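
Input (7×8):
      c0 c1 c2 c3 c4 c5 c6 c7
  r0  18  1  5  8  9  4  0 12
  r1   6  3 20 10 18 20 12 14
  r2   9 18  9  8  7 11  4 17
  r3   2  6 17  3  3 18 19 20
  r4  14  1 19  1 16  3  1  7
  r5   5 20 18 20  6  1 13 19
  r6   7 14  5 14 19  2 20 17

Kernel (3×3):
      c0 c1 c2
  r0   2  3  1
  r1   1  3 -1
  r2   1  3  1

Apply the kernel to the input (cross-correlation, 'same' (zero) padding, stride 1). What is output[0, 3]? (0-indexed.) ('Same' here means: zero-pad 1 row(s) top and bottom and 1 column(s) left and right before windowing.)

The receptive field on the zero-padded input at this output position is [0 0 0 / 5 8 9 / 20 10 18]. Elementwise product with the kernel and sum: 0·2 + 0·3 + 0·1 + 5·1 + 8·3 + 9·-1 + 20·1 + 10·3 + 18·1.

88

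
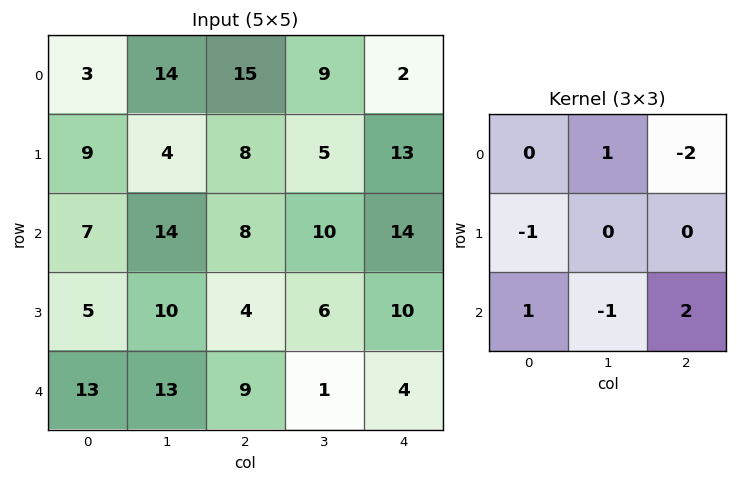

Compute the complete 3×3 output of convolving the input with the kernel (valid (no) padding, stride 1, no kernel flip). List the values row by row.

-16 19 23
-16 2 -11
11 -16 -6

Output[0,0]: The receptive field on the input at this output position is [3 14 15 / 9 4 8 / 7 14 8]. Elementwise product with the kernel and sum: 14·1 + 15·-2 + 9·-1 + 7·1 + 14·-1 + 8·2.
Output[0,1]: The receptive field on the input at this output position is [14 15 9 / 4 8 5 / 14 8 10]. Elementwise product with the kernel and sum: 15·1 + 9·-2 + 4·-1 + 14·1 + 8·-1 + 10·2.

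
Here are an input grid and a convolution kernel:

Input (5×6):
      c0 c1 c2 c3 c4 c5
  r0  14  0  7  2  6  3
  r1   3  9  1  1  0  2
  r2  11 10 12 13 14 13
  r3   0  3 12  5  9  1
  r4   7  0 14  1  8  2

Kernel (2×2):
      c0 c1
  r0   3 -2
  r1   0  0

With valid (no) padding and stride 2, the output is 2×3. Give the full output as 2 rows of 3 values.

Output[0,0]: The receptive field on the input at this output position is [14 0 / 3 9]. Elementwise product with the kernel and sum: 14·3 + 0·-2.
Output[0,1]: The receptive field on the input at this output position is [7 2 / 1 1]. Elementwise product with the kernel and sum: 7·3 + 2·-2.

42 17 12
13 10 16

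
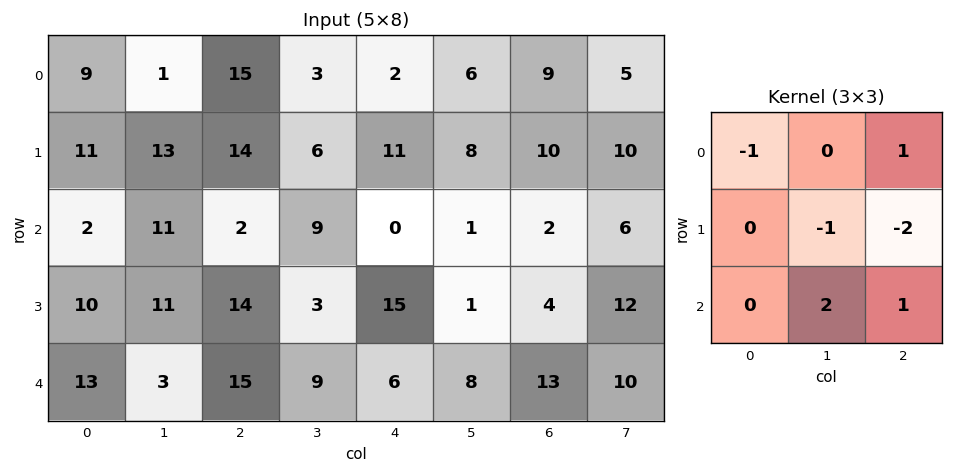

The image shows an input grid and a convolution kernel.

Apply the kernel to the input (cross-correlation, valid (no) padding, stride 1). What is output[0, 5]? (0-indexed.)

The receptive field on the input at this output position is [6 9 5 / 8 10 10 / 1 2 6]. Elementwise product with the kernel and sum: 6·-1 + 5·1 + 10·-1 + 10·-2 + 2·2 + 6·1.

-21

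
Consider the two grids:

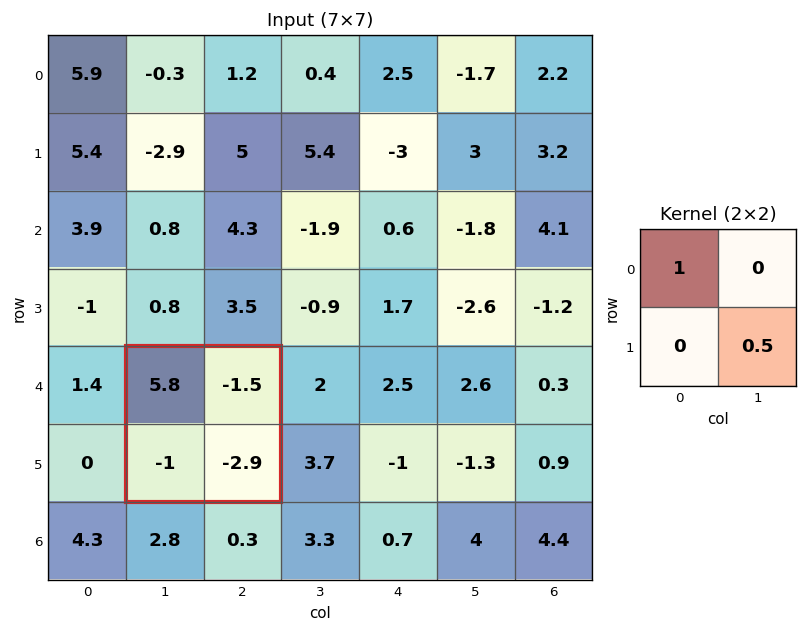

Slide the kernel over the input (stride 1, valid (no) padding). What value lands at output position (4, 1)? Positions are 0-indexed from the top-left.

4.35

The receptive field on the input at this output position is [5.8 -1.5 / -1 -2.9]. Elementwise product with the kernel and sum: 5.8·1 + -2.9·0.5.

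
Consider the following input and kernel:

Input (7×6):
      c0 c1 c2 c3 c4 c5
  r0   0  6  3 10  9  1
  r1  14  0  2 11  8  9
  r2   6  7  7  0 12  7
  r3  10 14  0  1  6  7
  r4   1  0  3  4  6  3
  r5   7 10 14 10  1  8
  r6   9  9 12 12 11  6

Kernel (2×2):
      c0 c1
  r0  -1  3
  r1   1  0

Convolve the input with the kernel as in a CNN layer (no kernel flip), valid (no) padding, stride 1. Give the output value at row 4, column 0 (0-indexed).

The receptive field on the input at this output position is [1 0 / 7 10]. Elementwise product with the kernel and sum: 1·-1 + 0·3 + 7·1.

6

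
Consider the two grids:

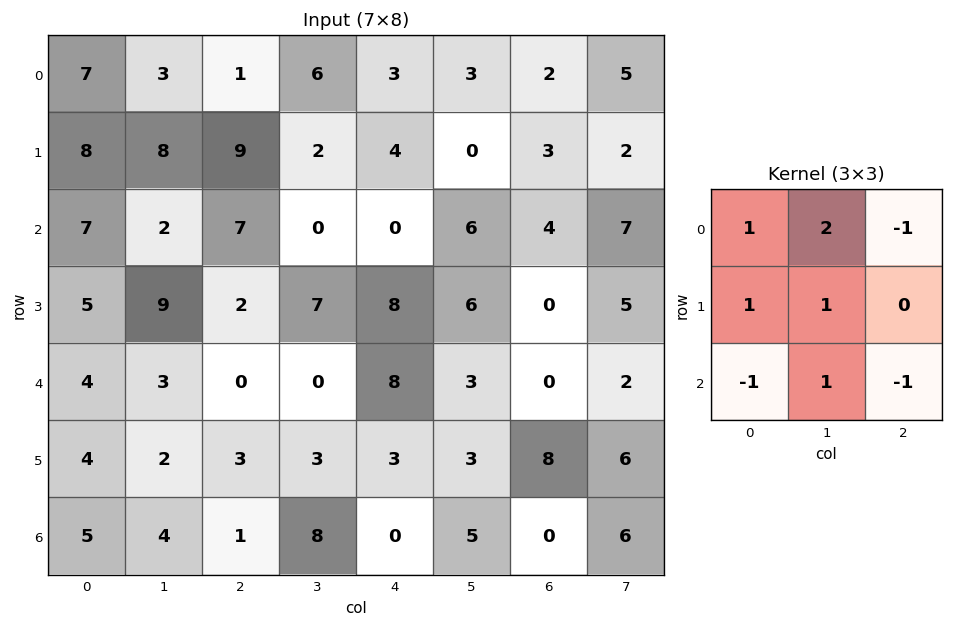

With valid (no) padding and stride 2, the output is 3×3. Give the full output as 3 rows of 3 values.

Output[0,0]: The receptive field on the input at this output position is [7 3 1 / 8 8 9 / 7 2 7]. Elementwise product with the kernel and sum: 7·1 + 3·2 + 1·-1 + 8·1 + 8·1 + 7·-1 + 2·1 + 7·-1.
Output[0,1]: The receptive field on the input at this output position is [1 6 3 / 9 2 4 / 7 0 0]. Elementwise product with the kernel and sum: 1·1 + 6·2 + 3·-1 + 9·1 + 2·1 + 7·-1 + 0·1 + 0·-1.

16 14 13
17 8 17
14 5 25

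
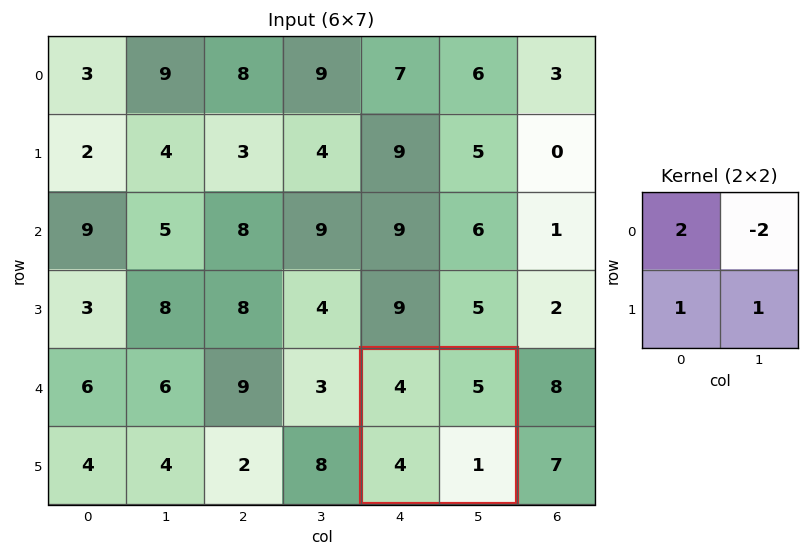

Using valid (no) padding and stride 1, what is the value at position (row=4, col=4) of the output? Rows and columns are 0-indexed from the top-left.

The receptive field on the input at this output position is [4 5 / 4 1]. Elementwise product with the kernel and sum: 4·2 + 5·-2 + 4·1 + 1·1.

3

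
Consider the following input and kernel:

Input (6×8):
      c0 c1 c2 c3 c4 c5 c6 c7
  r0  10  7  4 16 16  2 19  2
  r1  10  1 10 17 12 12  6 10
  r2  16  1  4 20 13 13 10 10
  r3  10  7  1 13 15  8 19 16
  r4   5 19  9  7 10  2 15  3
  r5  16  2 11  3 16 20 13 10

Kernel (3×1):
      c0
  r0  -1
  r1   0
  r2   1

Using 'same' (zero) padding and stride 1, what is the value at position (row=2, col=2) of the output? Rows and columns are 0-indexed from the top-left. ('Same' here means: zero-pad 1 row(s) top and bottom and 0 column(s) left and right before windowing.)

The receptive field on the zero-padded input at this output position is [10 / 4 / 1]. Elementwise product with the kernel and sum: 10·-1 + 1·1.

-9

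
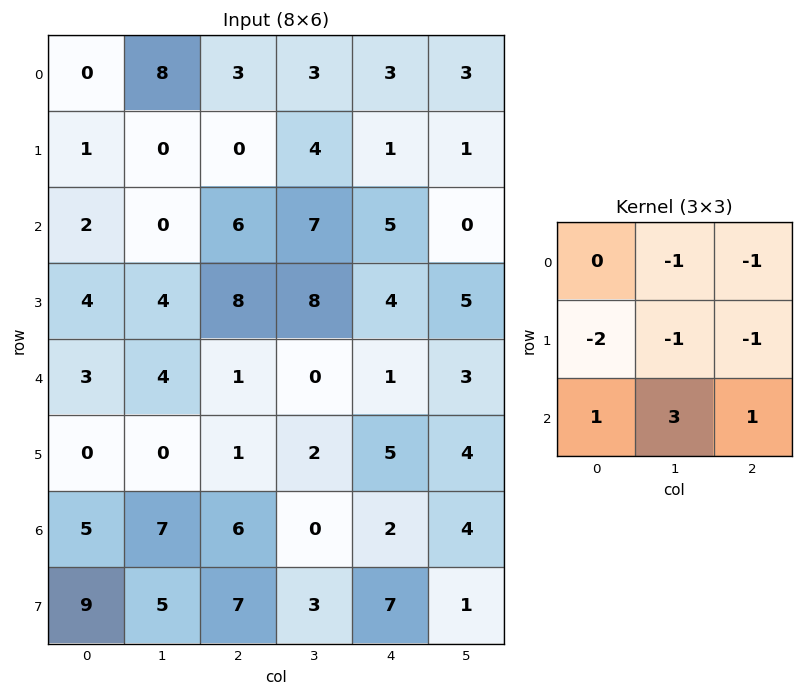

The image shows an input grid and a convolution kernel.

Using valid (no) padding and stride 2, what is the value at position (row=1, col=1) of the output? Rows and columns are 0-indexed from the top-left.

-38

The receptive field on the input at this output position is [6 7 5 / 8 8 4 / 1 0 1]. Elementwise product with the kernel and sum: 7·-1 + 5·-1 + 8·-2 + 8·-1 + 4·-1 + 1·1 + 0·3 + 1·1.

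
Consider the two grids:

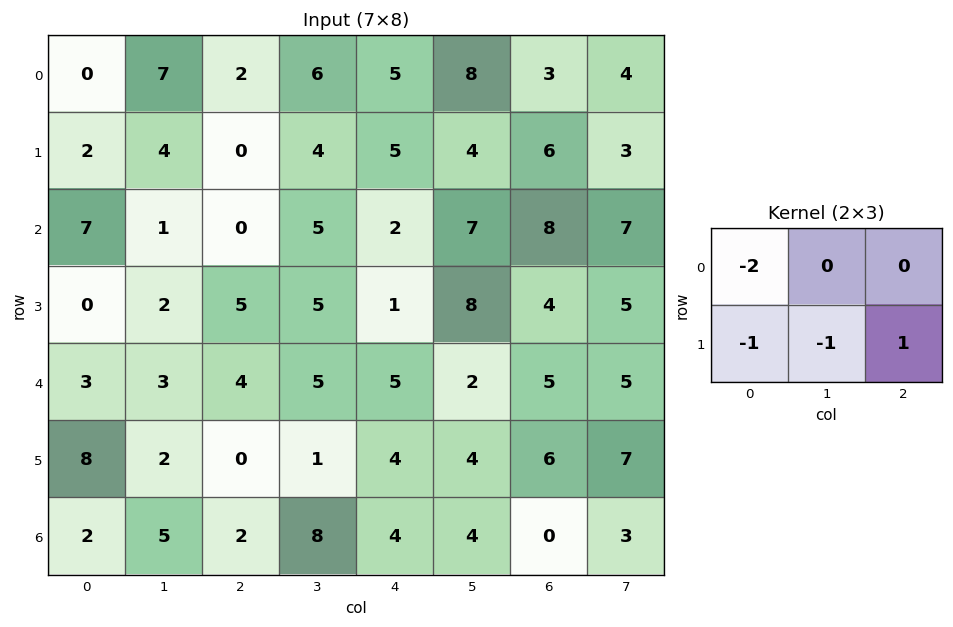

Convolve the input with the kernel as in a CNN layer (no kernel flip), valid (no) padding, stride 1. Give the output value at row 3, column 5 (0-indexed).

-18

The receptive field on the input at this output position is [8 4 5 / 2 5 5]. Elementwise product with the kernel and sum: 8·-2 + 2·-1 + 5·-1 + 5·1.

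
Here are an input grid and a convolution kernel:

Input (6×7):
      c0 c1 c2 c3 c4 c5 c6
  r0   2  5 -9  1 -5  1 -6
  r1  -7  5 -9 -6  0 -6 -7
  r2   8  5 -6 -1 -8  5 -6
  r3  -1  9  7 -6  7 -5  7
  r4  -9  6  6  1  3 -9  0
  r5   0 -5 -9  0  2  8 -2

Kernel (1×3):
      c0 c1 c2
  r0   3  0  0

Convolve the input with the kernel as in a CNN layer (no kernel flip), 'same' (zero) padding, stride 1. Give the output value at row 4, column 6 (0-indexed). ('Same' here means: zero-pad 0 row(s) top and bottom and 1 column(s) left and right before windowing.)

-27

The receptive field on the zero-padded input at this output position is [-9 0 0]. Elementwise product with the kernel and sum: -9·3.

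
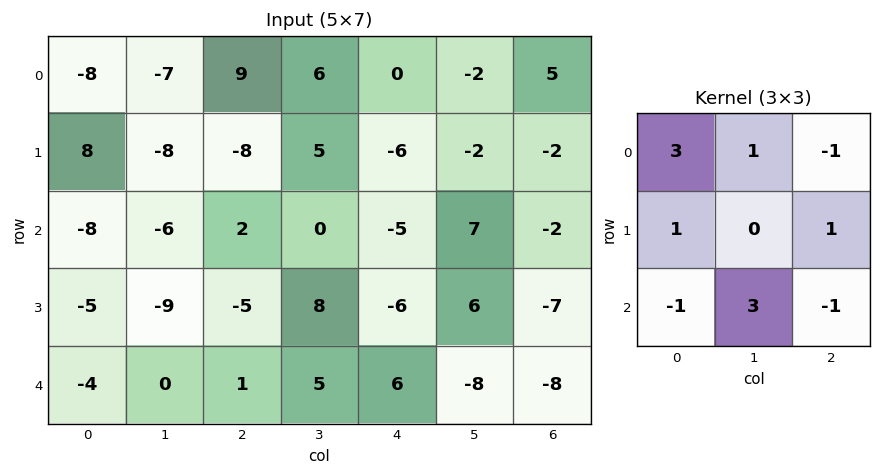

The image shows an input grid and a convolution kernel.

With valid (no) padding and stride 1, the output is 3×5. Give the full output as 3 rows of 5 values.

Output[0,0]: The receptive field on the input at this output position is [-8 -7 9 / 8 -8 -8 / -8 -6 2]. Elementwise product with the kernel and sum: -8·3 + -7·1 + 9·-1 + 8·1 + -8·1 + -8·-1 + -6·3 + 2·-1.
Output[0,1]: The receptive field on the input at this output position is [-7 9 6 / -8 -8 5 / -6 2 0]. Elementwise product with the kernel and sum: -7·3 + 9·1 + 6·-1 + -8·1 + 5·1 + -6·-1 + 2·3 + 0·-1.

-52 -9 22 1 13
1 -57 19 -14 6
-39 -19 8 23 -41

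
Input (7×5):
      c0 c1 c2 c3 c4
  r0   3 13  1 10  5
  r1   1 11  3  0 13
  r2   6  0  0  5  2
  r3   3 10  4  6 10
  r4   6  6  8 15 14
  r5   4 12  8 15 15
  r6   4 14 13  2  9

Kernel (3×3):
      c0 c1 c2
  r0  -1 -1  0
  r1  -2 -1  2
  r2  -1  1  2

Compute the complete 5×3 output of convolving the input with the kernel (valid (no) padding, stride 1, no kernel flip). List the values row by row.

-29 -29 18
-9 2 18
2 20 36
9 22 24
20 -13 -17

Output[0,0]: The receptive field on the input at this output position is [3 13 1 / 1 11 3 / 6 0 0]. Elementwise product with the kernel and sum: 3·-1 + 13·-1 + 1·-2 + 11·-1 + 3·2 + 6·-1 + 0·1 + 0·2.
Output[0,1]: The receptive field on the input at this output position is [13 1 10 / 11 3 0 / 0 0 5]. Elementwise product with the kernel and sum: 13·-1 + 1·-1 + 11·-2 + 3·-1 + 0·2 + 0·-1 + 0·1 + 5·2.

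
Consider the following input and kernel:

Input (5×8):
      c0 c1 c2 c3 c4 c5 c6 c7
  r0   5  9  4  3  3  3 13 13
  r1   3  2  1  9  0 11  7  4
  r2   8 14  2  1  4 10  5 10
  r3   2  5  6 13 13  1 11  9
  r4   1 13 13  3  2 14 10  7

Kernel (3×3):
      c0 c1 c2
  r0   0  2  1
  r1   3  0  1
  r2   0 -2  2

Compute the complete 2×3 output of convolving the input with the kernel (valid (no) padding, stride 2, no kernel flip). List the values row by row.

Output[0,0]: The receptive field on the input at this output position is [5 9 4 / 3 2 1 / 8 14 2]. Elementwise product with the kernel and sum: 9·2 + 4·1 + 3·3 + 1·1 + 14·-2 + 2·2.

8 18 16
42 35 67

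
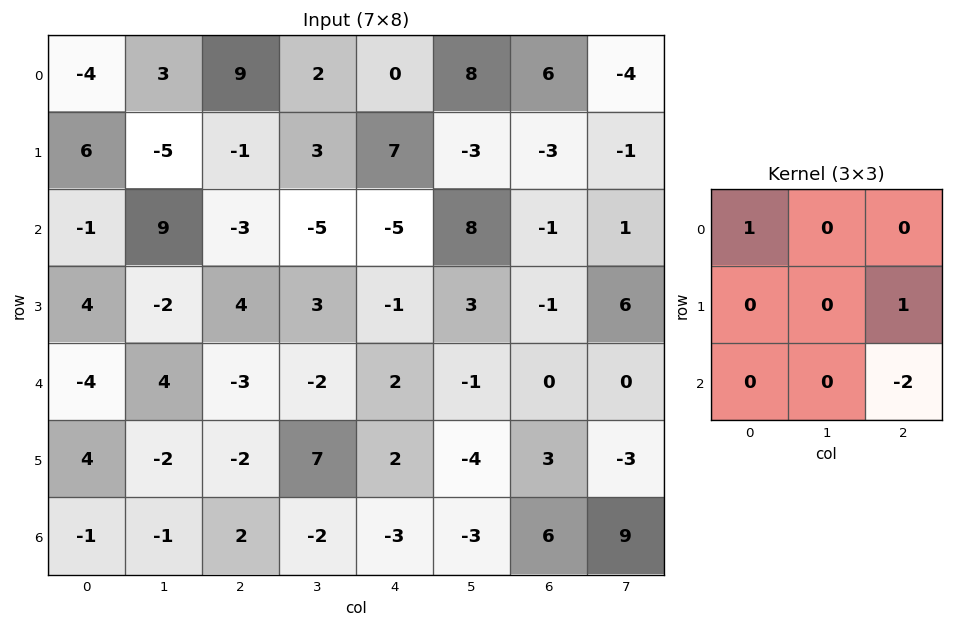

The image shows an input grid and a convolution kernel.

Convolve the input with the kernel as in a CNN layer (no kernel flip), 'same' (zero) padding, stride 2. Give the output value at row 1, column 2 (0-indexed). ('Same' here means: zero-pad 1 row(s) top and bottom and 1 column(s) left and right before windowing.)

5

The receptive field on the zero-padded input at this output position is [3 7 -3 / -5 -5 8 / 3 -1 3]. Elementwise product with the kernel and sum: 3·1 + 8·1 + 3·-2.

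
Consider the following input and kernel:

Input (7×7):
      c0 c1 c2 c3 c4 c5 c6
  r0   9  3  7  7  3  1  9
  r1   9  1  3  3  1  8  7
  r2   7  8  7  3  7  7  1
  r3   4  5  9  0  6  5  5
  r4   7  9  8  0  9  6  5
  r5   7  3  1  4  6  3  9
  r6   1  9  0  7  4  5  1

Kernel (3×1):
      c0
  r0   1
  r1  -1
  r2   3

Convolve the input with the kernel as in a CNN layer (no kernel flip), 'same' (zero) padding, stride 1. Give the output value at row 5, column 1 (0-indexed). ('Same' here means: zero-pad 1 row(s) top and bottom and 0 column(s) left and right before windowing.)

33

The receptive field on the zero-padded input at this output position is [9 / 3 / 9]. Elementwise product with the kernel and sum: 9·1 + 3·-1 + 9·3.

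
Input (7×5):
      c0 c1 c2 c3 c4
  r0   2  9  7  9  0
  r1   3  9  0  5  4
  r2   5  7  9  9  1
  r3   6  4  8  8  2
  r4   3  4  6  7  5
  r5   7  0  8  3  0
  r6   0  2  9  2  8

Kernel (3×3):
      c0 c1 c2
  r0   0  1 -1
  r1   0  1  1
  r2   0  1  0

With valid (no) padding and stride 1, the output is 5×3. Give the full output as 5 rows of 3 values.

18 12 27
29 21 19
14 22 25
6 21 21
8 19 7

Output[0,0]: The receptive field on the input at this output position is [2 9 7 / 3 9 0 / 5 7 9]. Elementwise product with the kernel and sum: 9·1 + 7·-1 + 9·1 + 0·1 + 7·1.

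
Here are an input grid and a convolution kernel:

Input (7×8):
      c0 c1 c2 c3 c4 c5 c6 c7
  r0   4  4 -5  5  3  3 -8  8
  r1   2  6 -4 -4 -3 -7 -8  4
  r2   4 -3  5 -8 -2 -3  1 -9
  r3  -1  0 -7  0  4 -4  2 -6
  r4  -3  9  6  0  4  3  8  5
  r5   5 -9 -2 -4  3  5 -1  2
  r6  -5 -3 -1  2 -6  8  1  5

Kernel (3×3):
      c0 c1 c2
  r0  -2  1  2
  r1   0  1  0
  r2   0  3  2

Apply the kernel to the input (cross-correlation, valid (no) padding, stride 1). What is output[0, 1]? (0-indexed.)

-8

The receptive field on the input at this output position is [4 -5 5 / 6 -4 -4 / -3 5 -8]. Elementwise product with the kernel and sum: 4·-2 + -5·1 + 5·2 + -4·1 + 5·3 + -8·2.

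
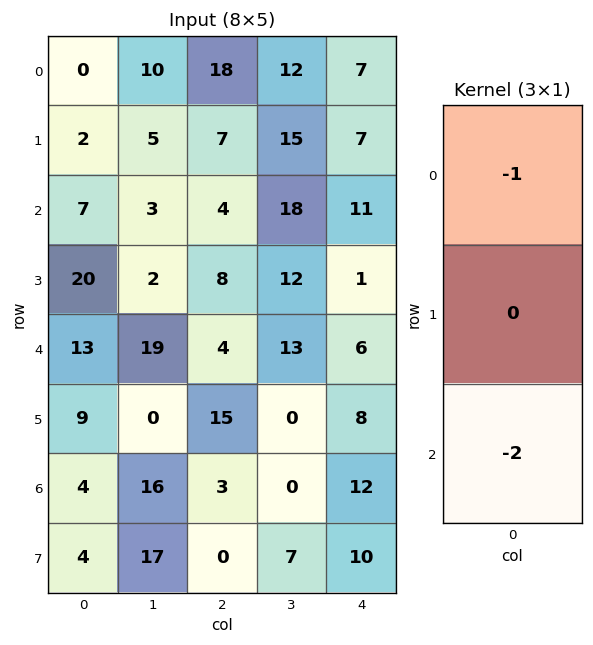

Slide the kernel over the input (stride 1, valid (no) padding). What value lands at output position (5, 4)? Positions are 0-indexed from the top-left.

The receptive field on the input at this output position is [8 / 12 / 10]. Elementwise product with the kernel and sum: 8·-1 + 10·-2.

-28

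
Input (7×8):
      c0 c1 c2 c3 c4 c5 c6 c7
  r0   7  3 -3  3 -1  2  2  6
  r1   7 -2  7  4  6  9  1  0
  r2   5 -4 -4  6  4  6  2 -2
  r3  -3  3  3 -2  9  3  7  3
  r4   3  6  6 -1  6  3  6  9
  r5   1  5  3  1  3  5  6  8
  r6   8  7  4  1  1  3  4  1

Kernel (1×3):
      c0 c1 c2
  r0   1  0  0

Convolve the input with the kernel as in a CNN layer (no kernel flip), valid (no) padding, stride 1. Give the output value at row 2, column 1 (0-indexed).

The receptive field on the input at this output position is [-4 -4 6]. Elementwise product with the kernel and sum: -4·1.

-4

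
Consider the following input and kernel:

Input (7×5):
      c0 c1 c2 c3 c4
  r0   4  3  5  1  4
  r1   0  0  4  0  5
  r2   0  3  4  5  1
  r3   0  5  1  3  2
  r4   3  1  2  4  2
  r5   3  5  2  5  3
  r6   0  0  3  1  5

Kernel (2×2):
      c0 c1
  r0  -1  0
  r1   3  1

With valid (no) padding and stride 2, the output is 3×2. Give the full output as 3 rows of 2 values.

Output[0,0]: The receptive field on the input at this output position is [4 3 / 0 0]. Elementwise product with the kernel and sum: 4·-1 + 0·3 + 0·1.

-4 7
5 2
11 9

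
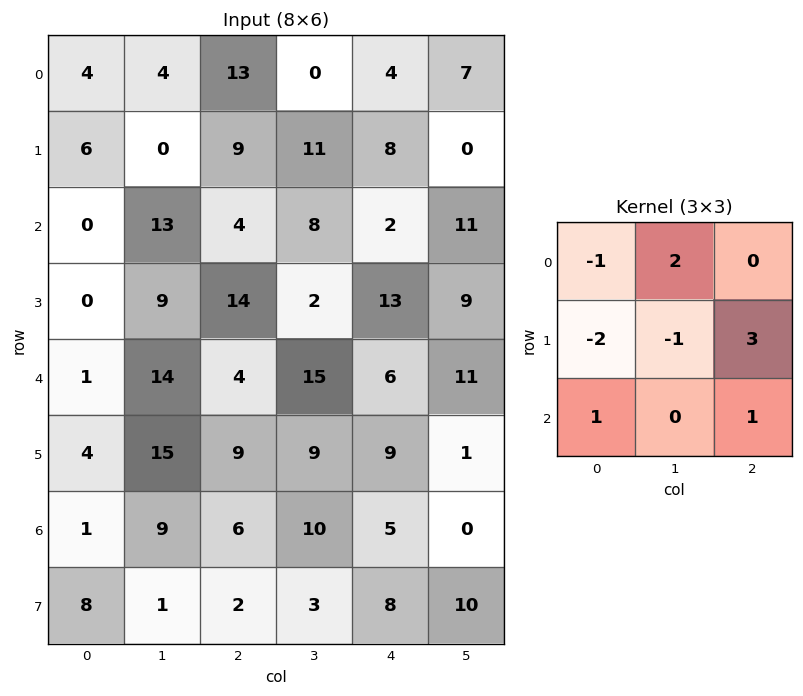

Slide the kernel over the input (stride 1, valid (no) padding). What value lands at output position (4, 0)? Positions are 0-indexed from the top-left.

The receptive field on the input at this output position is [1 14 4 / 4 15 9 / 1 9 6]. Elementwise product with the kernel and sum: 1·-1 + 14·2 + 4·-2 + 15·-1 + 9·3 + 1·1 + 6·1.

38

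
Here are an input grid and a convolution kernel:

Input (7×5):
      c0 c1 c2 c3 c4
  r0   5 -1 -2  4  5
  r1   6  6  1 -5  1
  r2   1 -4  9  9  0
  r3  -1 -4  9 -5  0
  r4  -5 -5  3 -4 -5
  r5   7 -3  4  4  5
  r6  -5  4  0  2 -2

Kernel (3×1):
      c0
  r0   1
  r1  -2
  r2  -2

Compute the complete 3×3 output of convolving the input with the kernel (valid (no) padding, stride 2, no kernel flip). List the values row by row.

Output[0,0]: The receptive field on the input at this output position is [5 / 6 / 1]. Elementwise product with the kernel and sum: 5·1 + 6·-2 + 1·-2.

-9 -22 3
13 -15 10
-9 -5 -11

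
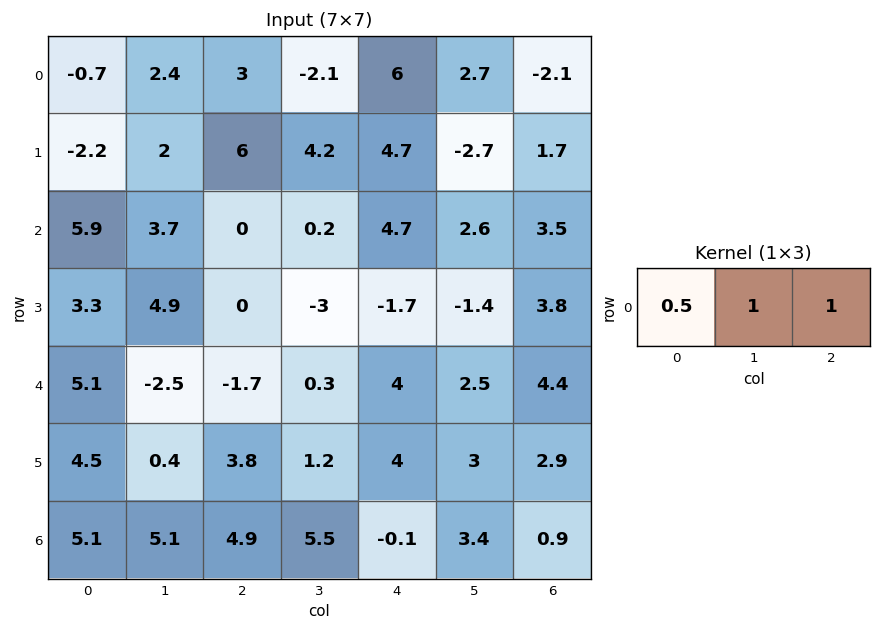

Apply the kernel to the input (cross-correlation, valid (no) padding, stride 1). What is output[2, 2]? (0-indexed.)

4.9

The receptive field on the input at this output position is [0 0.2 4.7]. Elementwise product with the kernel and sum: 0·0.5 + 0.2·1 + 4.7·1.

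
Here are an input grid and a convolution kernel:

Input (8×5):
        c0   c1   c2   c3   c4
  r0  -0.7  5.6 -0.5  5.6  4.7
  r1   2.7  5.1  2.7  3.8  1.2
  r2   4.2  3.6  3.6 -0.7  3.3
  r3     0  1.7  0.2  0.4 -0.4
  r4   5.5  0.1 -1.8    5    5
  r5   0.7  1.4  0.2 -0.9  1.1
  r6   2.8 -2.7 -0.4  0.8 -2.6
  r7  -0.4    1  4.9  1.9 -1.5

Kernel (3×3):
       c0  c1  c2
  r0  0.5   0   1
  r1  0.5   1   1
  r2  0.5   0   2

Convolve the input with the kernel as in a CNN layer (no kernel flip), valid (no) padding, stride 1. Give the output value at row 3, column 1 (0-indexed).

The receptive field on the input at this output position is [1.7 0.2 0.4 / 0.1 -1.8 5 / 1.4 0.2 -0.9]. Elementwise product with the kernel and sum: 1.7·0.5 + 0.4·1 + 0.1·0.5 + -1.8·1 + 5·1 + 1.4·0.5 + -0.9·2.

3.4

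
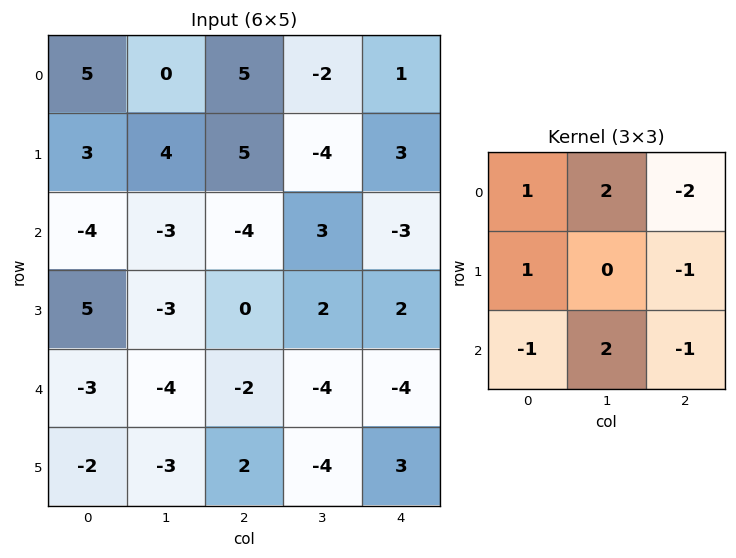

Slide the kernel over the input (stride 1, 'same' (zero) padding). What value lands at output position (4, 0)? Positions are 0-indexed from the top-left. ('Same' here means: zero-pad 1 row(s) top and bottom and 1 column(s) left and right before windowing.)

19

The receptive field on the zero-padded input at this output position is [0 5 -3 / 0 -3 -4 / 0 -2 -3]. Elementwise product with the kernel and sum: 0·1 + 5·2 + -3·-2 + 0·1 + -4·-1 + 0·-1 + -2·2 + -3·-1.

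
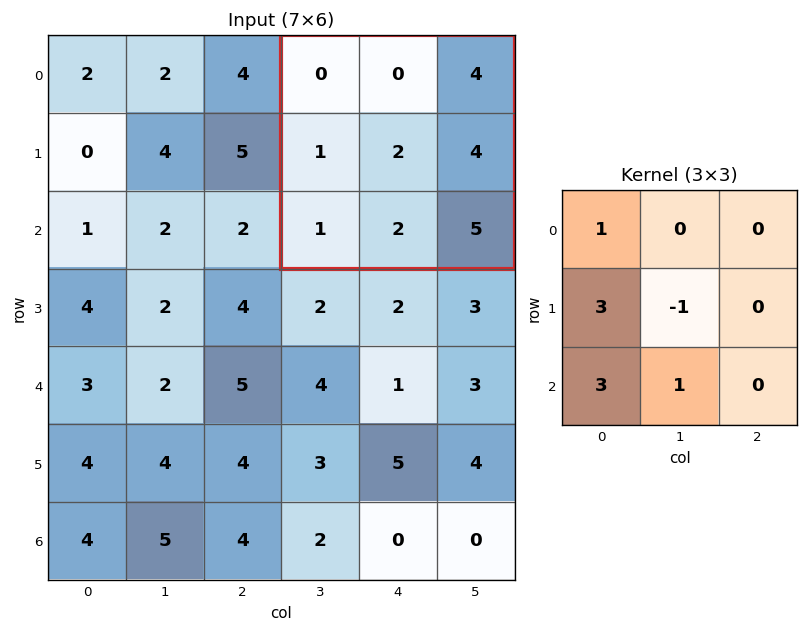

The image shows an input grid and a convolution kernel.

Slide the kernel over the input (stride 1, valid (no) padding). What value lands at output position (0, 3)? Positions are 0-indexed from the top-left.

6

The receptive field on the input at this output position is [0 0 4 / 1 2 4 / 1 2 5]. Elementwise product with the kernel and sum: 0·1 + 1·3 + 2·-1 + 1·3 + 2·1.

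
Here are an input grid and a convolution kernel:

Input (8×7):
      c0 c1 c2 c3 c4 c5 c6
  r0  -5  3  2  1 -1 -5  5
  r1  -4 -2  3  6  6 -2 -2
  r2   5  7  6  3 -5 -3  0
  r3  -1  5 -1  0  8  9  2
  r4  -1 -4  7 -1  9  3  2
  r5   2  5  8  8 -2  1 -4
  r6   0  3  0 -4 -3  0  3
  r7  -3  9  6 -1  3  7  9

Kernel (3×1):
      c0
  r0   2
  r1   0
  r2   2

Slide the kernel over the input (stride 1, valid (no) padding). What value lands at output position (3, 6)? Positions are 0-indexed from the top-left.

-4

The receptive field on the input at this output position is [2 / 2 / -4]. Elementwise product with the kernel and sum: 2·2 + -4·2.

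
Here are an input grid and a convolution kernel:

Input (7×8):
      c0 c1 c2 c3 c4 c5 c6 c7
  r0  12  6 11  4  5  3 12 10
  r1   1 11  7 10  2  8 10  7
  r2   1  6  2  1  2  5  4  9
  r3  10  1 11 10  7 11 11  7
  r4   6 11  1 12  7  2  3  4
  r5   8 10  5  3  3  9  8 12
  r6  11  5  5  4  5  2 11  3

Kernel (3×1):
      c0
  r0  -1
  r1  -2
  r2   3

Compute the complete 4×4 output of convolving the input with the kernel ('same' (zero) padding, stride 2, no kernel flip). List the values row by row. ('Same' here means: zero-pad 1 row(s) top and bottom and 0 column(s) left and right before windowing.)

Output[0,0]: The receptive field on the zero-padded input at this output position is [0 / 12 / 1]. Elementwise product with the kernel and sum: 0·-1 + 12·-2 + 1·3.
Output[0,1]: The receptive field on the zero-padded input at this output position is [0 / 11 / 7]. Elementwise product with the kernel and sum: 0·-1 + 11·-2 + 7·3.

-21 -1 -4 6
27 22 15 15
2 2 -12 7
-30 -15 -13 -30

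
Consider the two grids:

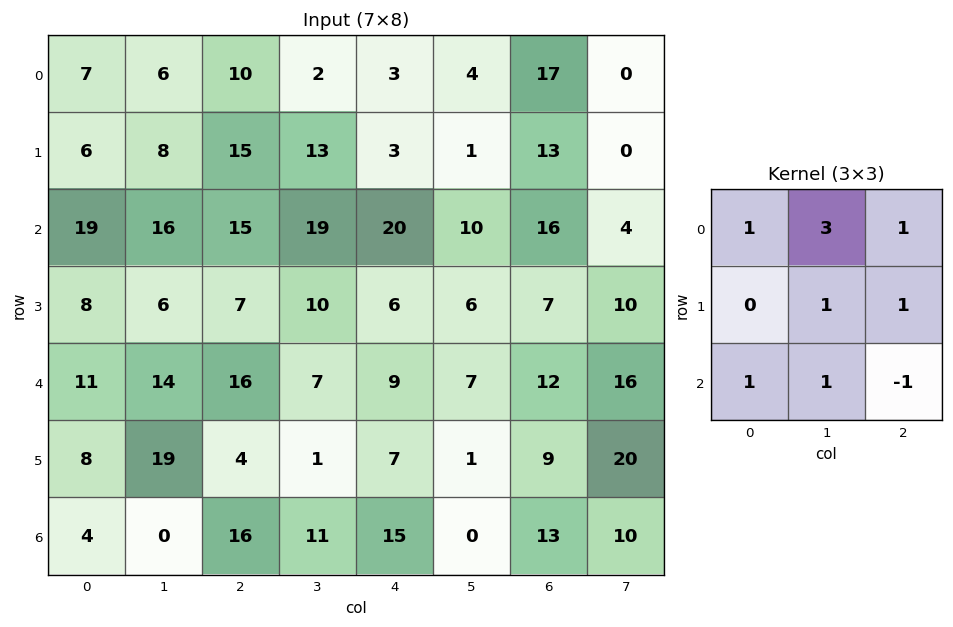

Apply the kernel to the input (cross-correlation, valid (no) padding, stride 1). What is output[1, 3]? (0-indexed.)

63

The receptive field on the input at this output position is [13 3 1 / 19 20 10 / 10 6 6]. Elementwise product with the kernel and sum: 13·1 + 3·3 + 1·1 + 20·1 + 10·1 + 10·1 + 6·1 + 6·-1.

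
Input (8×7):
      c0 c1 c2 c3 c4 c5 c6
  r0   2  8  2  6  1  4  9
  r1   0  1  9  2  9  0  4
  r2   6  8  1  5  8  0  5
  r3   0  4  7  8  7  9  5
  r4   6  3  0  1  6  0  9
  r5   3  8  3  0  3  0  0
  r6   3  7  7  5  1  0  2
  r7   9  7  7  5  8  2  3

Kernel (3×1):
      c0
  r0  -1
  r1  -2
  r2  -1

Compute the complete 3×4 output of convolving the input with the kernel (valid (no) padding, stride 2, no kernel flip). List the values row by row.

-8 -21 -27 -22
-12 -15 -28 -24
-15 -13 -13 -11

Output[0,0]: The receptive field on the input at this output position is [2 / 0 / 6]. Elementwise product with the kernel and sum: 2·-1 + 0·-2 + 6·-1.
Output[0,1]: The receptive field on the input at this output position is [2 / 9 / 1]. Elementwise product with the kernel and sum: 2·-1 + 9·-2 + 1·-1.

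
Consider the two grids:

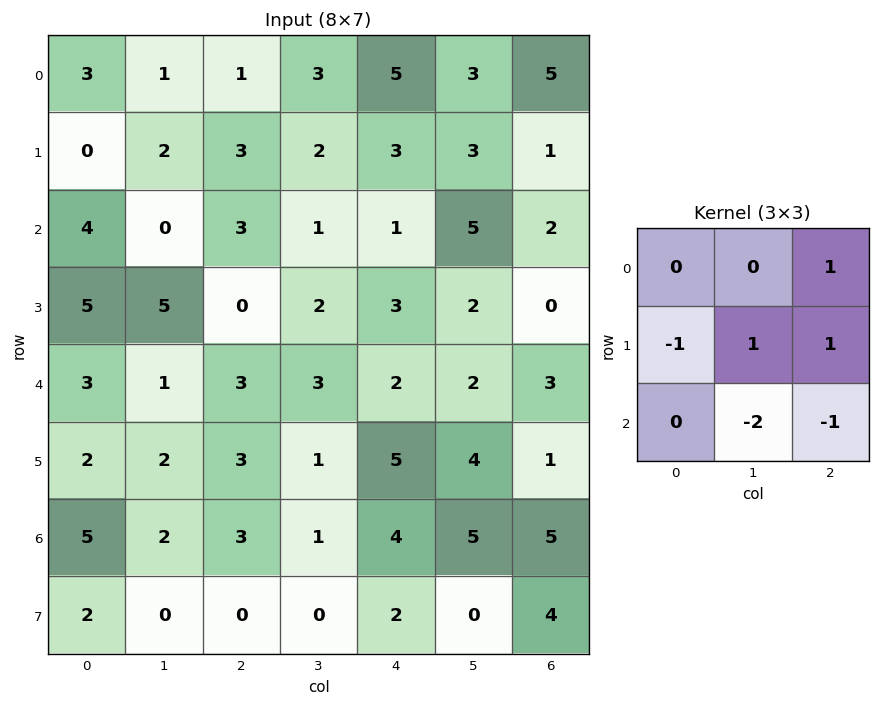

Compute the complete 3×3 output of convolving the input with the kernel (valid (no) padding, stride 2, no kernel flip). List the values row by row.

3 4 -6
-2 -2 -6
-1 -1 -12

Output[0,0]: The receptive field on the input at this output position is [3 1 1 / 0 2 3 / 4 0 3]. Elementwise product with the kernel and sum: 1·1 + 0·-1 + 2·1 + 3·1 + 0·-2 + 3·-1.
Output[0,1]: The receptive field on the input at this output position is [1 3 5 / 3 2 3 / 3 1 1]. Elementwise product with the kernel and sum: 5·1 + 3·-1 + 2·1 + 3·1 + 1·-2 + 1·-1.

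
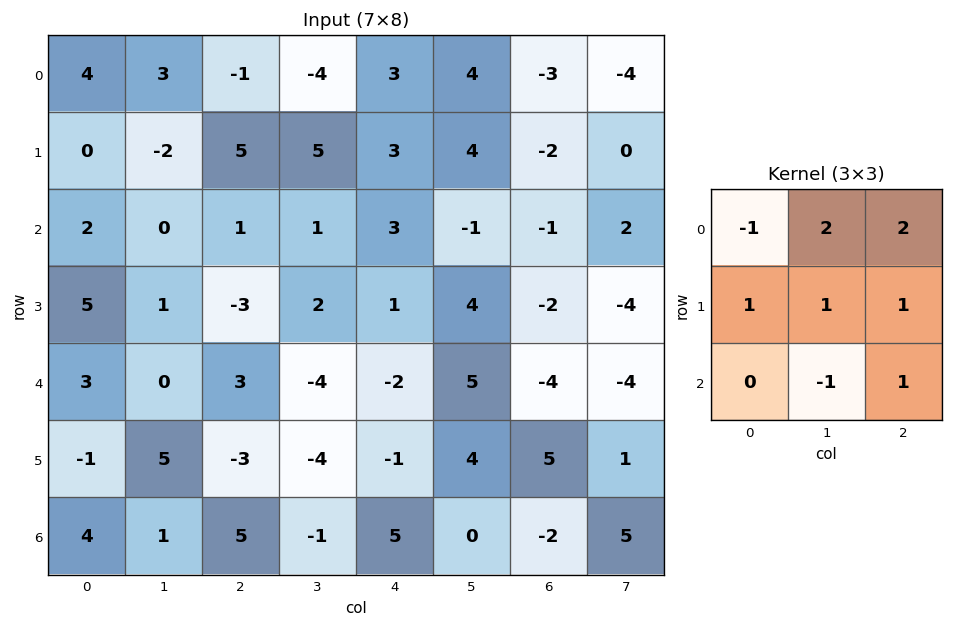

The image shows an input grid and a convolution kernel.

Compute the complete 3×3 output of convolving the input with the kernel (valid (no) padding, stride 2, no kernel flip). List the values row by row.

4 14 4
6 9 -13
8 -17 10

Output[0,0]: The receptive field on the input at this output position is [4 3 -1 / 0 -2 5 / 2 0 1]. Elementwise product with the kernel and sum: 4·-1 + 3·2 + -1·2 + 0·1 + -2·1 + 5·1 + 0·-1 + 1·1.
Output[0,1]: The receptive field on the input at this output position is [-1 -4 3 / 5 5 3 / 1 1 3]. Elementwise product with the kernel and sum: -1·-1 + -4·2 + 3·2 + 5·1 + 5·1 + 3·1 + 1·-1 + 3·1.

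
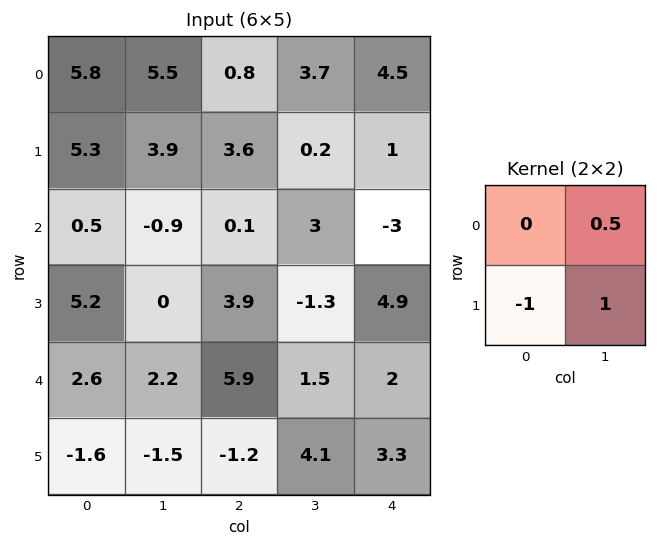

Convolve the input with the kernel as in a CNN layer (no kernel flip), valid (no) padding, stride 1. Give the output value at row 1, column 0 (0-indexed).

0.55

The receptive field on the input at this output position is [5.3 3.9 / 0.5 -0.9]. Elementwise product with the kernel and sum: 3.9·0.5 + 0.5·-1 + -0.9·1.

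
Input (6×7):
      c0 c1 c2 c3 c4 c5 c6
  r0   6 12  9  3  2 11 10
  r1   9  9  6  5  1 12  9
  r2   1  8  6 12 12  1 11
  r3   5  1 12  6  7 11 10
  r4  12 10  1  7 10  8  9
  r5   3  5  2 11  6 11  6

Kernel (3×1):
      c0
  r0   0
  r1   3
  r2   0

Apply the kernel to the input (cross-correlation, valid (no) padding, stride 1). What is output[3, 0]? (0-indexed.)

36

The receptive field on the input at this output position is [5 / 12 / 3]. Elementwise product with the kernel and sum: 12·3.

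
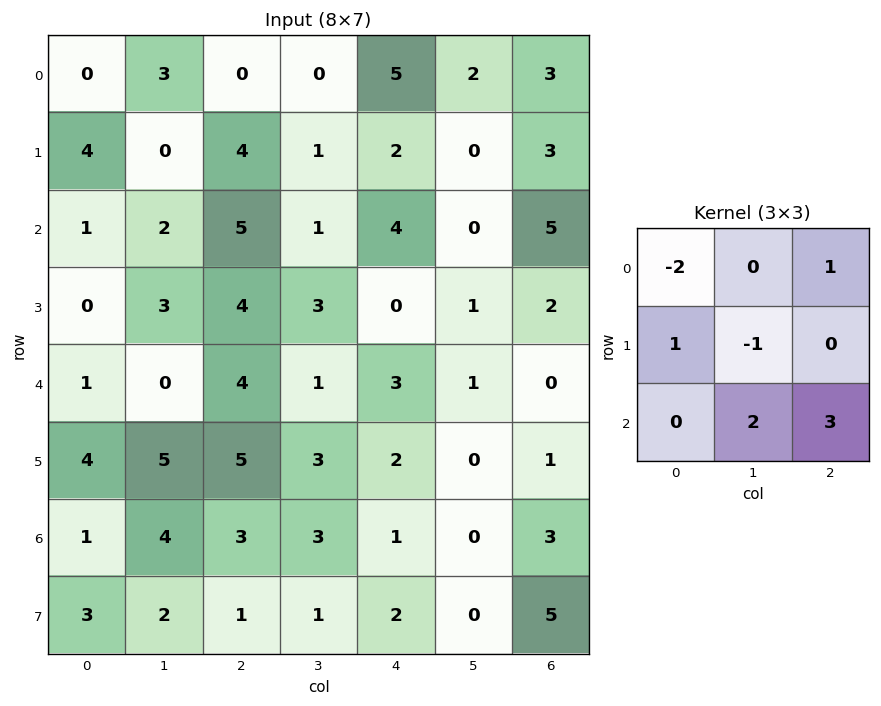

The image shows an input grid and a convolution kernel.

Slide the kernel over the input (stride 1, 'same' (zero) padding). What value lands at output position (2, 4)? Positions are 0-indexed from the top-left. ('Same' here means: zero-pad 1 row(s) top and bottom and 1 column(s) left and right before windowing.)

The receptive field on the zero-padded input at this output position is [1 2 0 / 1 4 0 / 3 0 1]. Elementwise product with the kernel and sum: 1·-2 + 0·1 + 1·1 + 4·-1 + 0·2 + 1·3.

-2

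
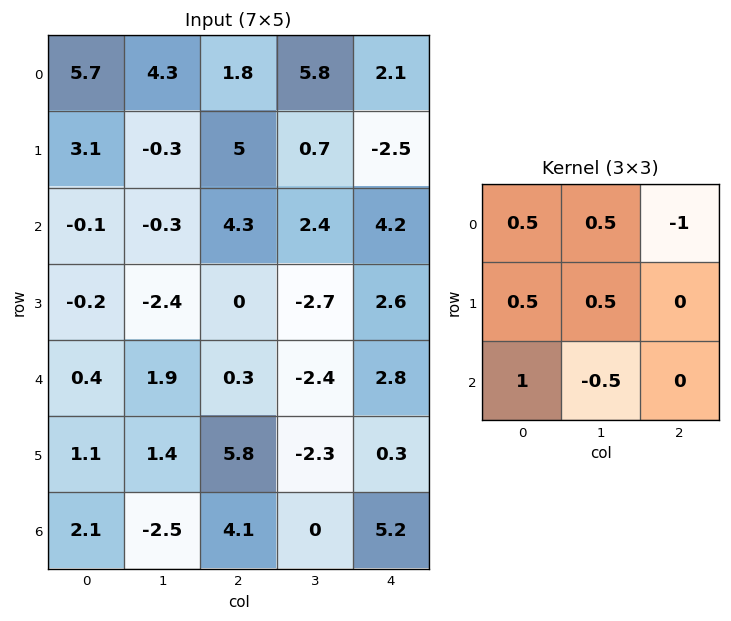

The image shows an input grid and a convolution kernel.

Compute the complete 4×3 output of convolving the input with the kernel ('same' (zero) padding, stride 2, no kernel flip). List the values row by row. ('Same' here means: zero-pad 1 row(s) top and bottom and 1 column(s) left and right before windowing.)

1.3 0.25 5.9
1.9 1.25 -1.6
1.95 1.1 -2.3
0.2 6.7 1.6

Output[0,0]: The receptive field on the zero-padded input at this output position is [0 0 0 / 0 5.7 4.3 / 0 3.1 -0.3]. Elementwise product with the kernel and sum: 0·0.5 + 0·0.5 + 0·-1 + 0·0.5 + 5.7·0.5 + 0·1 + 3.1·-0.5.
Output[0,1]: The receptive field on the zero-padded input at this output position is [0 0 0 / 4.3 1.8 5.8 / -0.3 5 0.7]. Elementwise product with the kernel and sum: 0·0.5 + 0·0.5 + 0·-1 + 4.3·0.5 + 1.8·0.5 + -0.3·1 + 5·-0.5.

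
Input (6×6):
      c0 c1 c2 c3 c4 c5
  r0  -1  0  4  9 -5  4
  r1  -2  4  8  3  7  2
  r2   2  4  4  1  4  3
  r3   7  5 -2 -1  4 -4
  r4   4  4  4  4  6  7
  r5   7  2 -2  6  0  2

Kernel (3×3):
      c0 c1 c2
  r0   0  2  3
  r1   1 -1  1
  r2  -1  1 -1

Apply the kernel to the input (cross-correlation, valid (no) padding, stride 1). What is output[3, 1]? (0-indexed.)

-13

The receptive field on the input at this output position is [5 -2 -1 / 4 4 4 / 2 -2 6]. Elementwise product with the kernel and sum: -2·2 + -1·3 + 4·1 + 4·-1 + 4·1 + 2·-1 + -2·1 + 6·-1.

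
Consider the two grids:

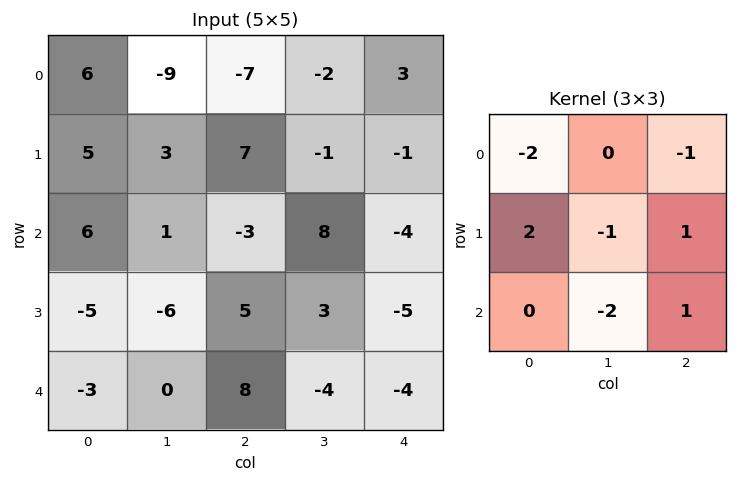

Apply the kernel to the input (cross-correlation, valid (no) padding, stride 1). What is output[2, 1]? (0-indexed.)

-44

The receptive field on the input at this output position is [1 -3 8 / -6 5 3 / 0 8 -4]. Elementwise product with the kernel and sum: 1·-2 + 8·-1 + -6·2 + 5·-1 + 3·1 + 8·-2 + -4·1.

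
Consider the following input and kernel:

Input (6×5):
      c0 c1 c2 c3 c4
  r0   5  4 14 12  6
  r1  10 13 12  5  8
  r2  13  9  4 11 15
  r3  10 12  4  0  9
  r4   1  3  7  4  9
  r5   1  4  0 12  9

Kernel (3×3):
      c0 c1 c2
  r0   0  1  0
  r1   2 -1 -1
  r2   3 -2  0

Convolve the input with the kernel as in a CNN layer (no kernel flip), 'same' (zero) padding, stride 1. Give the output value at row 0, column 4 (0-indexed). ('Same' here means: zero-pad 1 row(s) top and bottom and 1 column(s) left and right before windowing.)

17

The receptive field on the zero-padded input at this output position is [0 0 0 / 12 6 0 / 5 8 0]. Elementwise product with the kernel and sum: 0·1 + 12·2 + 6·-1 + 0·-1 + 5·3 + 8·-2.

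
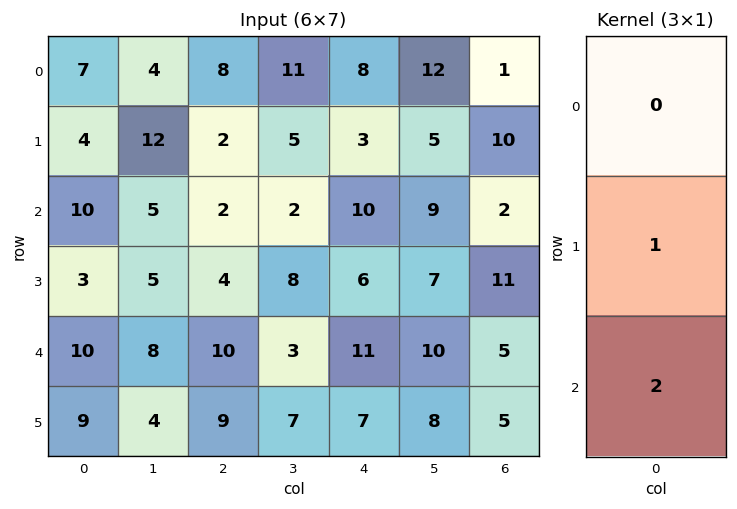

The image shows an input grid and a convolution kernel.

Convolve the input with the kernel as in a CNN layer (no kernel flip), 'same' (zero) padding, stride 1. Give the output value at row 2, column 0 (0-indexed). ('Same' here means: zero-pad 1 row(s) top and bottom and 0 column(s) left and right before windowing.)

The receptive field on the zero-padded input at this output position is [4 / 10 / 3]. Elementwise product with the kernel and sum: 10·1 + 3·2.

16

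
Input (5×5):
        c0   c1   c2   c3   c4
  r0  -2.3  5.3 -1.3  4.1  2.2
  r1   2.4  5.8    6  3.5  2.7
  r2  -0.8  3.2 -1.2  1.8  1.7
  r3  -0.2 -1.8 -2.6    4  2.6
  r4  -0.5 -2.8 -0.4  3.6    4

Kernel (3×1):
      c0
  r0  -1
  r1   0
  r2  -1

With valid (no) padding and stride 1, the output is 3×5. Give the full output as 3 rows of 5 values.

3.1 -8.5 2.5 -5.9 -3.9
-2.2 -4 -3.4 -7.5 -5.3
1.3 -0.4 1.6 -5.4 -5.7

Output[0,0]: The receptive field on the input at this output position is [-2.3 / 2.4 / -0.8]. Elementwise product with the kernel and sum: -2.3·-1 + -0.8·-1.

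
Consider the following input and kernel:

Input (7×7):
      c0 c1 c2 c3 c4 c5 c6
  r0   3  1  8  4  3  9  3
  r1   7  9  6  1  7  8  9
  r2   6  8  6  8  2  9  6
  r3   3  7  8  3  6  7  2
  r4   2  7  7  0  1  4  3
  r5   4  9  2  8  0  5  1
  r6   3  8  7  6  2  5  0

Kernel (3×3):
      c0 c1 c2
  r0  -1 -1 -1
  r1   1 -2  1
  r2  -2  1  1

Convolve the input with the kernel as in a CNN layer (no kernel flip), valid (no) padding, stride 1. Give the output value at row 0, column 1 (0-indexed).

-17

The receptive field on the input at this output position is [1 8 4 / 9 6 1 / 8 6 8]. Elementwise product with the kernel and sum: 1·-1 + 8·-1 + 4·-1 + 9·1 + 6·-2 + 1·1 + 8·-2 + 6·1 + 8·1.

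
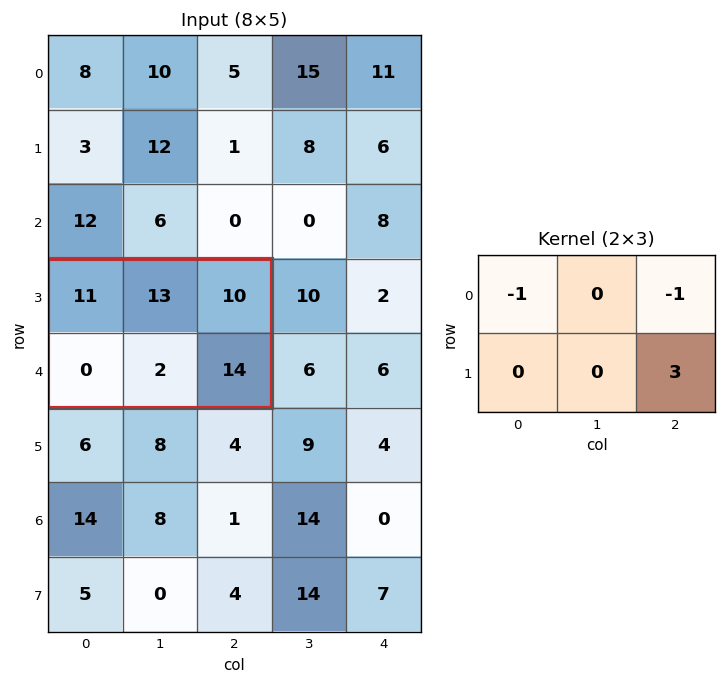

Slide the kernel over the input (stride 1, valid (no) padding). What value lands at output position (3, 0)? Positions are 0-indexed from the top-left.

21

The receptive field on the input at this output position is [11 13 10 / 0 2 14]. Elementwise product with the kernel and sum: 11·-1 + 10·-1 + 14·3.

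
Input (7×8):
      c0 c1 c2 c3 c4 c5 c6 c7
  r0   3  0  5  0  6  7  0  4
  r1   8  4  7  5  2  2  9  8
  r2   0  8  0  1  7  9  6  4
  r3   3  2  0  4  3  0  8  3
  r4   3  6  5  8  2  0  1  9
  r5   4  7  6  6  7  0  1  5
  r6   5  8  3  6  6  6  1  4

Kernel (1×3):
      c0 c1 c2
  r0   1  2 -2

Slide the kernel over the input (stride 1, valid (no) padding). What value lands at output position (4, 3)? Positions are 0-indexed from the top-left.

The receptive field on the input at this output position is [8 2 0]. Elementwise product with the kernel and sum: 8·1 + 2·2 + 0·-2.

12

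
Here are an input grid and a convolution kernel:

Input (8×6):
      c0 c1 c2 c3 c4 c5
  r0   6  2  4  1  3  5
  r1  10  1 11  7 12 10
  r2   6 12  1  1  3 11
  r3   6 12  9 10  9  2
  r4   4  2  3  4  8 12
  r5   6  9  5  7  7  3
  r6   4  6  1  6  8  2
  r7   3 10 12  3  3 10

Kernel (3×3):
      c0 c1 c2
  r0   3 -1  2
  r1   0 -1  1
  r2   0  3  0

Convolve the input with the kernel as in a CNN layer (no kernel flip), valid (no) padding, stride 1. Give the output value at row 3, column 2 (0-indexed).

60

The receptive field on the input at this output position is [9 10 9 / 3 4 8 / 5 7 7]. Elementwise product with the kernel and sum: 9·3 + 10·-1 + 9·2 + 4·-1 + 8·1 + 7·3.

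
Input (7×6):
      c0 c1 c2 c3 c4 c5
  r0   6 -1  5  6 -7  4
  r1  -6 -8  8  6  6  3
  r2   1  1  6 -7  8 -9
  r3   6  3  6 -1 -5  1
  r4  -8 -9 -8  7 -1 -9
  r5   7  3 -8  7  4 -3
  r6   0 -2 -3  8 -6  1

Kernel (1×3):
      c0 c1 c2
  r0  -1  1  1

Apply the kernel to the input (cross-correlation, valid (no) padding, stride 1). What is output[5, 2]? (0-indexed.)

The receptive field on the input at this output position is [-8 7 4]. Elementwise product with the kernel and sum: -8·-1 + 7·1 + 4·1.

19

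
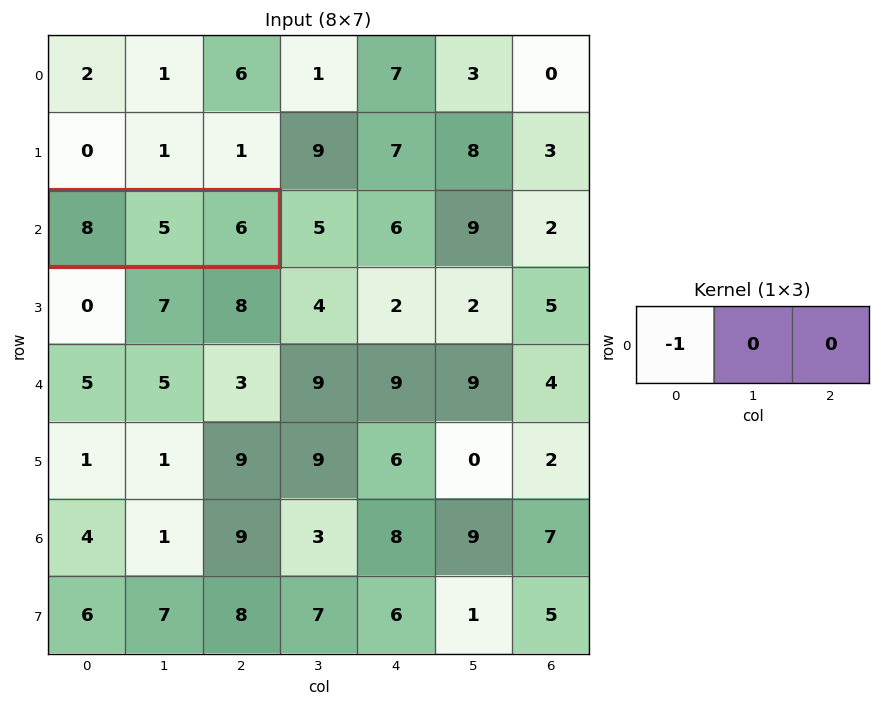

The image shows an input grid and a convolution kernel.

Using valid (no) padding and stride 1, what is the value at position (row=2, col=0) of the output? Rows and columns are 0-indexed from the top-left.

The receptive field on the input at this output position is [8 5 6]. Elementwise product with the kernel and sum: 8·-1.

-8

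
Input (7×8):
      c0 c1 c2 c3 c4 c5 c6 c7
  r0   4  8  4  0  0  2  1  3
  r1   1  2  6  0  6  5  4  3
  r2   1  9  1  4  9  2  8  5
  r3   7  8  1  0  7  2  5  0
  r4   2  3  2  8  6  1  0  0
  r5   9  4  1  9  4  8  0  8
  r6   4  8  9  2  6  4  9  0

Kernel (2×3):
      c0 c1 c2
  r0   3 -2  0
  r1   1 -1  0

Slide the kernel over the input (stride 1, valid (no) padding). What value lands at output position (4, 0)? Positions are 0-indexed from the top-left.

5

The receptive field on the input at this output position is [2 3 2 / 9 4 1]. Elementwise product with the kernel and sum: 2·3 + 3·-2 + 9·1 + 4·-1.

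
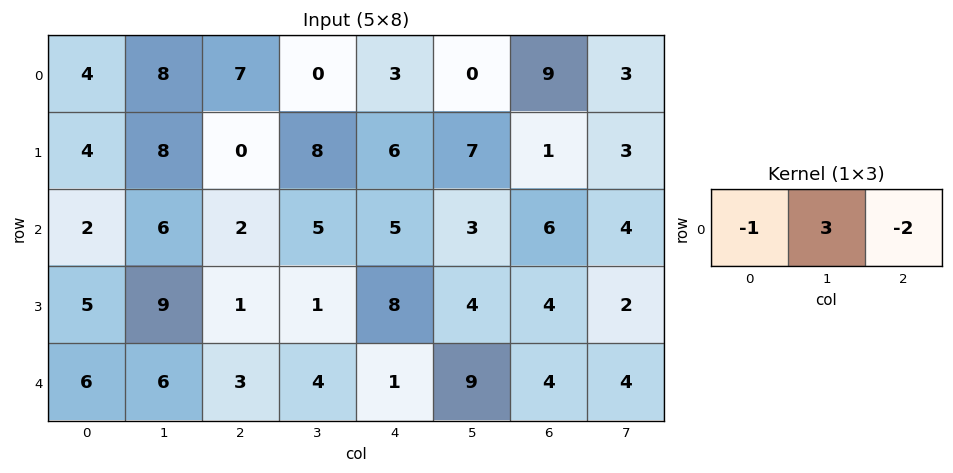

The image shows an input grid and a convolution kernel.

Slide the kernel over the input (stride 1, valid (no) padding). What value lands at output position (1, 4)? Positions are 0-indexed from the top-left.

13

The receptive field on the input at this output position is [6 7 1]. Elementwise product with the kernel and sum: 6·-1 + 7·3 + 1·-2.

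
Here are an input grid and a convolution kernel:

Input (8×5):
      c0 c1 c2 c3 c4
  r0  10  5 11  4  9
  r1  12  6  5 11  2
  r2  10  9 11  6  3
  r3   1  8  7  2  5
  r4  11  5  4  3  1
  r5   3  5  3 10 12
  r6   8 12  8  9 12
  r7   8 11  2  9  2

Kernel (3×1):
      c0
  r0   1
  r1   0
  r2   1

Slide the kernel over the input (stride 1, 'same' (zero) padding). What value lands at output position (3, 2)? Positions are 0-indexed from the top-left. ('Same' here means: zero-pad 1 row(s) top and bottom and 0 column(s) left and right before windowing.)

15

The receptive field on the zero-padded input at this output position is [11 / 7 / 4]. Elementwise product with the kernel and sum: 11·1 + 4·1.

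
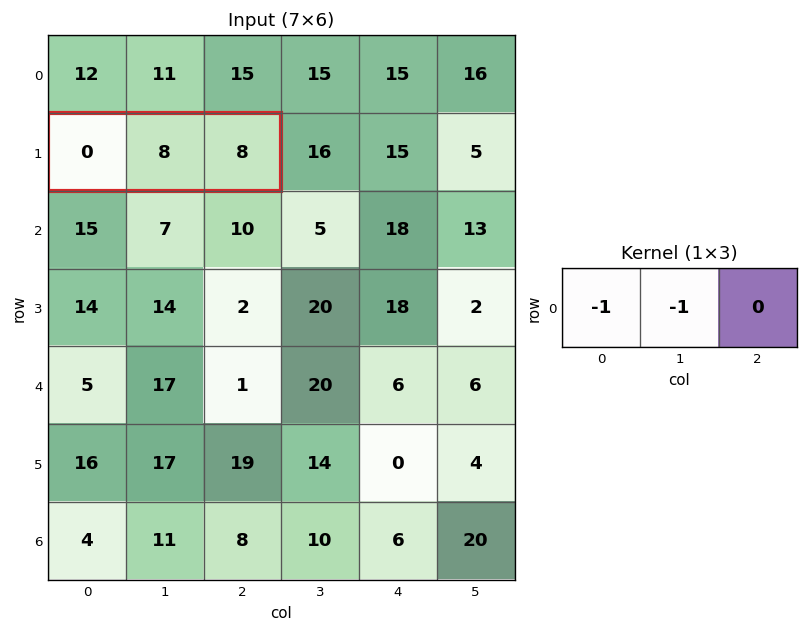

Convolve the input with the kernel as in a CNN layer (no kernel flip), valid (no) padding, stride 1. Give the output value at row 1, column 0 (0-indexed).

-8

The receptive field on the input at this output position is [0 8 8]. Elementwise product with the kernel and sum: 0·-1 + 8·-1.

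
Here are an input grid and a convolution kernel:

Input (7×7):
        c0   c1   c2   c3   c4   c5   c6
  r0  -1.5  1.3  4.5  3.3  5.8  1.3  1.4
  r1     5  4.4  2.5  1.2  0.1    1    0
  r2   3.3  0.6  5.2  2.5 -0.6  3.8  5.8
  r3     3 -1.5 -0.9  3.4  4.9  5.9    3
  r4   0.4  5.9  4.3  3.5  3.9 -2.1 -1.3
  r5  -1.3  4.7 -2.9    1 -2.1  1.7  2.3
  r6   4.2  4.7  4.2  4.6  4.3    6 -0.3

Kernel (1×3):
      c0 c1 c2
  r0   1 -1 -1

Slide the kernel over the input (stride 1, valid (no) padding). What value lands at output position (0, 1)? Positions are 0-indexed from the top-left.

The receptive field on the input at this output position is [1.3 4.5 3.3]. Elementwise product with the kernel and sum: 1.3·1 + 4.5·-1 + 3.3·-1.

-6.5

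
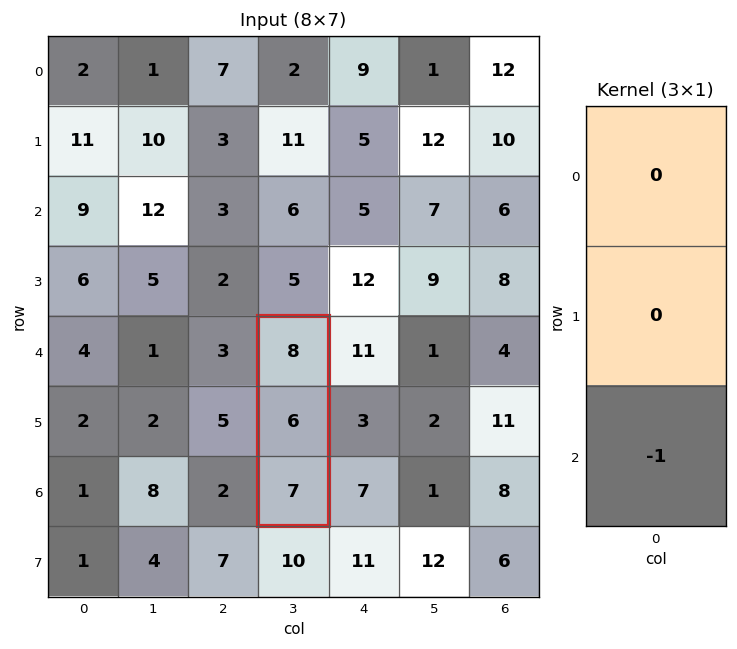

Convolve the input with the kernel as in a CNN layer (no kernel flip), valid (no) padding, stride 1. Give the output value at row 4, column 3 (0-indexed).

-7

The receptive field on the input at this output position is [8 / 6 / 7]. Elementwise product with the kernel and sum: 7·-1.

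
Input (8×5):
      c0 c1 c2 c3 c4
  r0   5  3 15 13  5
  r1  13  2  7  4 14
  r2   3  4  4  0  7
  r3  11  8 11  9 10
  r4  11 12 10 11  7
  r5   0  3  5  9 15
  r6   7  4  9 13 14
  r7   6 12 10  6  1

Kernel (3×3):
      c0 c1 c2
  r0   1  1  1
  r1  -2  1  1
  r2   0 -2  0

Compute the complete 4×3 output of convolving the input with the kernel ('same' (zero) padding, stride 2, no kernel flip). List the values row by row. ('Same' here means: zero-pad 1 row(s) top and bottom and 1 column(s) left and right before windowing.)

Output[0,0]: The receptive field on the zero-padded input at this output position is [0 0 0 / 0 5 3 / 0 13 2]. Elementwise product with the kernel and sum: 0·1 + 0·1 + 0·1 + 0·-2 + 5·1 + 3·1 + 13·-2.

-18 8 -49
0 -13 5
42 15 -26
2 11 10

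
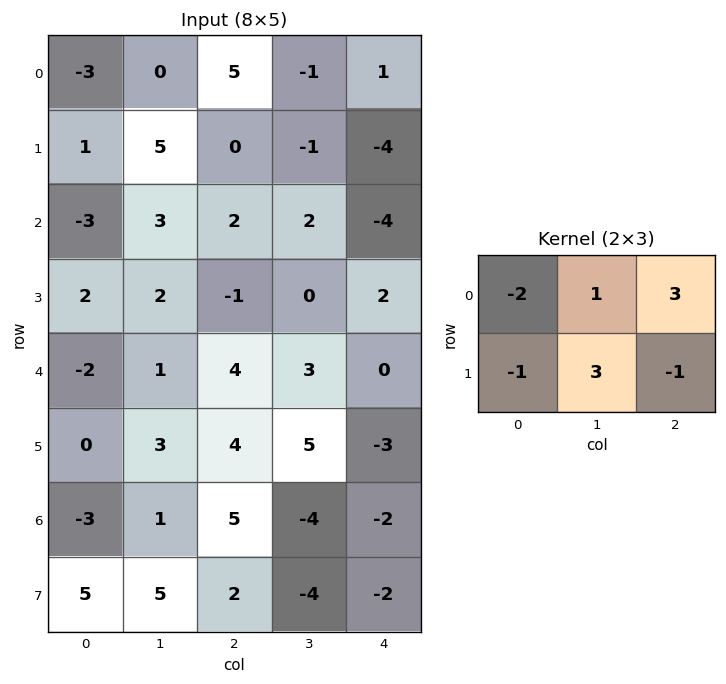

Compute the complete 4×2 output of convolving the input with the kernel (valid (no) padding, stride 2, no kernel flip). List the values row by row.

35 -7
20 -15
22 9
30 -32

Output[0,0]: The receptive field on the input at this output position is [-3 0 5 / 1 5 0]. Elementwise product with the kernel and sum: -3·-2 + 0·1 + 5·3 + 1·-1 + 5·3 + 0·-1.
Output[0,1]: The receptive field on the input at this output position is [5 -1 1 / 0 -1 -4]. Elementwise product with the kernel and sum: 5·-2 + -1·1 + 1·3 + 0·-1 + -1·3 + -4·-1.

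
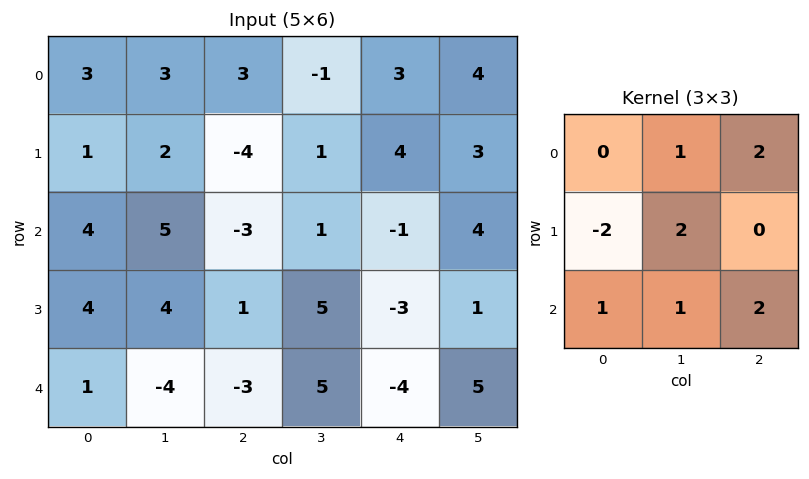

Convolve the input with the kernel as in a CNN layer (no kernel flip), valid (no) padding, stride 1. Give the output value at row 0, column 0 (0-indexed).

The receptive field on the input at this output position is [3 3 3 / 1 2 -4 / 4 5 -3]. Elementwise product with the kernel and sum: 3·1 + 3·2 + 1·-2 + 2·2 + 4·1 + 5·1 + -3·2.

14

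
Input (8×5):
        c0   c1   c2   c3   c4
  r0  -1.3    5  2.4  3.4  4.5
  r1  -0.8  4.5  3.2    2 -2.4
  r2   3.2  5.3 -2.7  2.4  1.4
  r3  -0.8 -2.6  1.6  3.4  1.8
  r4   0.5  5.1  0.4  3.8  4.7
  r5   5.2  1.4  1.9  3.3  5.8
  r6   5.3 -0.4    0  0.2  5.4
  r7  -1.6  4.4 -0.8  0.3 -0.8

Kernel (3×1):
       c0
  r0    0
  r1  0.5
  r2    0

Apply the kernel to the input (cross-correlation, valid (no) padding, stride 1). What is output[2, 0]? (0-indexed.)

The receptive field on the input at this output position is [3.2 / -0.8 / 0.5]. Elementwise product with the kernel and sum: -0.8·0.5.

-0.4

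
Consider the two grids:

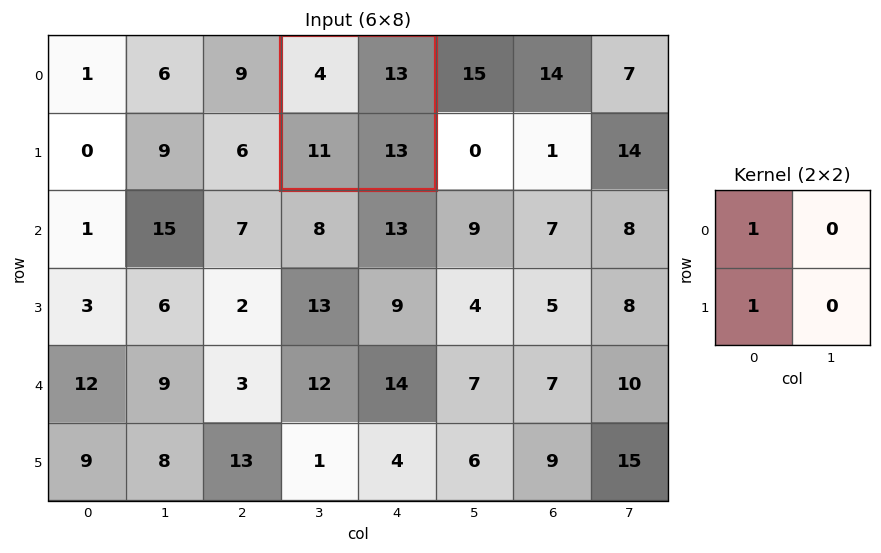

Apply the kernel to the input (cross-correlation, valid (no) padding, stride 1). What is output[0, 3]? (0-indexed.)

The receptive field on the input at this output position is [4 13 / 11 13]. Elementwise product with the kernel and sum: 4·1 + 11·1.

15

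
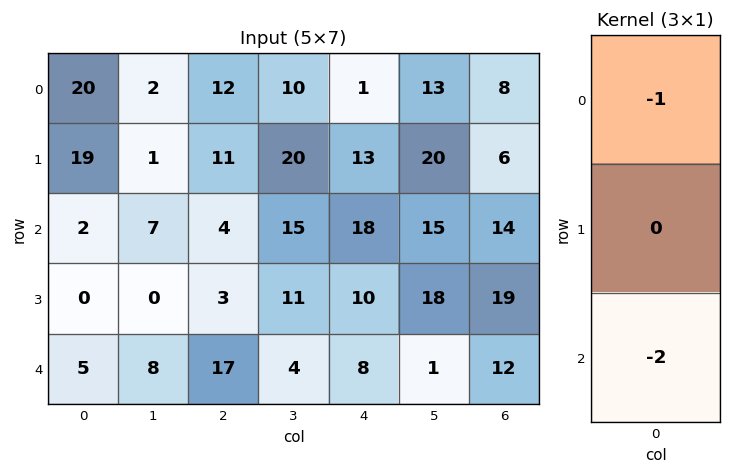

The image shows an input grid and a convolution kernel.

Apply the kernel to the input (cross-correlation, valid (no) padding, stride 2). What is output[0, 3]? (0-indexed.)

-36

The receptive field on the input at this output position is [8 / 6 / 14]. Elementwise product with the kernel and sum: 8·-1 + 14·-2.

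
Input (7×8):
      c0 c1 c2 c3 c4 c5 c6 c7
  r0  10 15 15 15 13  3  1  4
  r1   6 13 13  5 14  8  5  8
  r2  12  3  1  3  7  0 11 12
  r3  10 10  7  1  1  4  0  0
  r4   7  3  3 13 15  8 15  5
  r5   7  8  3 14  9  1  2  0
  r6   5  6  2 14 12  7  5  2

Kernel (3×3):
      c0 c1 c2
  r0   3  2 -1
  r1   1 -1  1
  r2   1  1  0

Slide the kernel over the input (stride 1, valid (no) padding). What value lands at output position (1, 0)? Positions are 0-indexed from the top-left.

The receptive field on the input at this output position is [6 13 13 / 12 3 1 / 10 10 7]. Elementwise product with the kernel and sum: 6·3 + 13·2 + 13·-1 + 12·1 + 3·-1 + 1·1 + 10·1 + 10·1.

61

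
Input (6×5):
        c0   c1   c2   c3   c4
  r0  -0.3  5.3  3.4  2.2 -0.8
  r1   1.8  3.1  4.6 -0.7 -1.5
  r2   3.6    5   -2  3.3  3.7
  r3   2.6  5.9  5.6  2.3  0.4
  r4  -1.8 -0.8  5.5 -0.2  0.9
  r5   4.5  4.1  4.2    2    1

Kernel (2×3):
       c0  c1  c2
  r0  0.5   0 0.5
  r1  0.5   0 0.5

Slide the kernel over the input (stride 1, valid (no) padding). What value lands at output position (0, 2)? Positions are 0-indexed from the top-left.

The receptive field on the input at this output position is [3.4 2.2 -0.8 / 4.6 -0.7 -1.5]. Elementwise product with the kernel and sum: 3.4·0.5 + -0.8·0.5 + 4.6·0.5 + -1.5·0.5.

2.85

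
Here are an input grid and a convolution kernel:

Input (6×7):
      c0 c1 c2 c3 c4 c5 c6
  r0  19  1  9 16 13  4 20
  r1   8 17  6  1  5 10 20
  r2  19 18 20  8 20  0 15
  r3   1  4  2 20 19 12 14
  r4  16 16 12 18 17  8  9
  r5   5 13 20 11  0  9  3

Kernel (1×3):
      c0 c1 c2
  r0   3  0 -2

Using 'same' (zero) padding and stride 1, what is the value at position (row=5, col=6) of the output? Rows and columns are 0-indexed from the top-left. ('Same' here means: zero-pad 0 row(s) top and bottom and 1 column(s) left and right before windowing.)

27

The receptive field on the zero-padded input at this output position is [9 3 0]. Elementwise product with the kernel and sum: 9·3 + 0·-2.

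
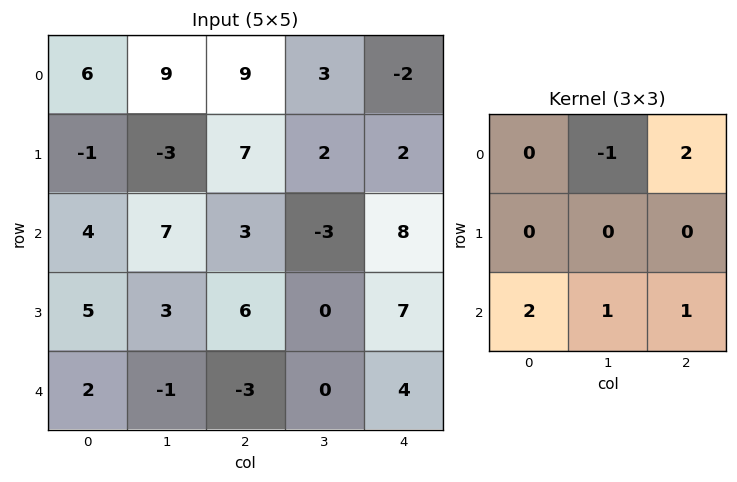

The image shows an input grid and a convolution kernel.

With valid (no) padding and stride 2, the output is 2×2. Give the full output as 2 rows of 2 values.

Output[0,0]: The receptive field on the input at this output position is [6 9 9 / -1 -3 7 / 4 7 3]. Elementwise product with the kernel and sum: 9·-1 + 9·2 + 4·2 + 7·1 + 3·1.

27 4
-1 17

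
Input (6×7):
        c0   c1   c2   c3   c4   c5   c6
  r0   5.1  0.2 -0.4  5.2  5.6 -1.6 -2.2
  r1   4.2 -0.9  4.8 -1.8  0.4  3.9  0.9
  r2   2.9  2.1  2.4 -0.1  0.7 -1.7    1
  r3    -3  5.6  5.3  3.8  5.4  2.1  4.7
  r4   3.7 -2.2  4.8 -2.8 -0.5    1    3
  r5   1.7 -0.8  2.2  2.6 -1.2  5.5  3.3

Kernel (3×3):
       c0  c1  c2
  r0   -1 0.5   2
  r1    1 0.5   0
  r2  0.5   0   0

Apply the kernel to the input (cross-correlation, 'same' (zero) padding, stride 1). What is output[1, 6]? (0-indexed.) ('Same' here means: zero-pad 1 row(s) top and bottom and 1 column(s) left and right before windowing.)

The receptive field on the zero-padded input at this output position is [-1.6 -2.2 0 / 3.9 0.9 0 / -1.7 1 0]. Elementwise product with the kernel and sum: -1.6·-1 + -2.2·0.5 + 0·2 + 3.9·1 + 0.9·0.5 + -1.7·0.5.

4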